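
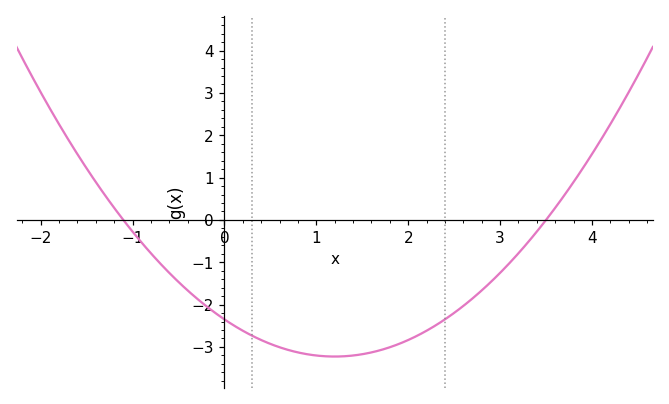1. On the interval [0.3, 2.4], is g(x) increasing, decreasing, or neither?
neither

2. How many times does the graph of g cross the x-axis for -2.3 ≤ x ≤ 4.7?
2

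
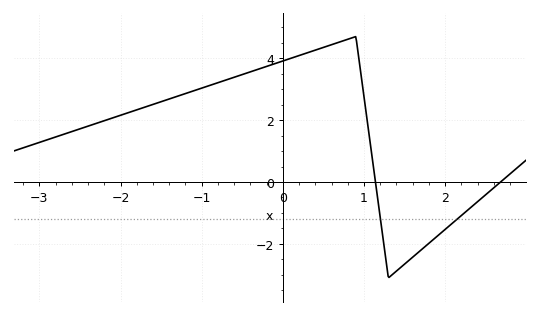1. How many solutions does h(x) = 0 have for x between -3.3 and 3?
2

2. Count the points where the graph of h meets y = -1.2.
2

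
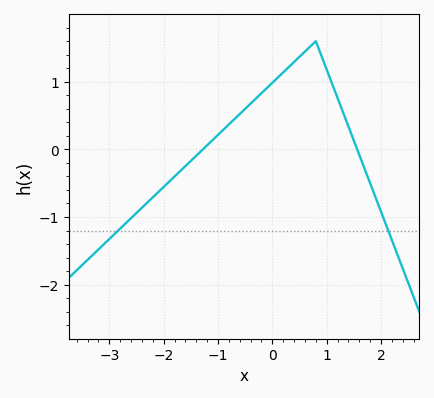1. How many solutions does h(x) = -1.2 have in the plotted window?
2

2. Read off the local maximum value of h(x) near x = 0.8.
1.6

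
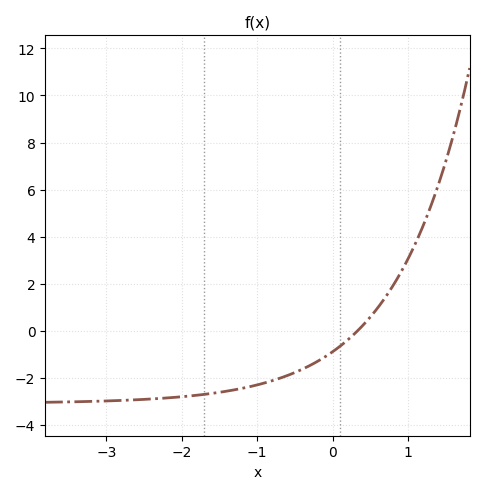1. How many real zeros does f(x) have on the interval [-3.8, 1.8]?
1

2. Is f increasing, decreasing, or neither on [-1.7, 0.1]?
increasing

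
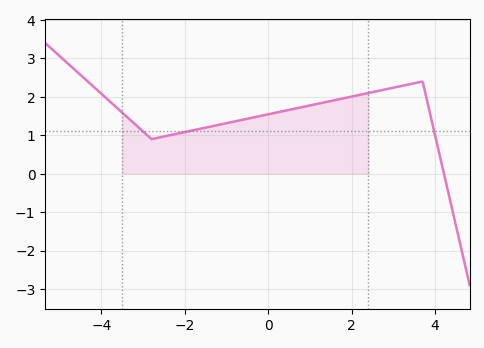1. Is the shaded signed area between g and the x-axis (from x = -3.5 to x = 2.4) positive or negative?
positive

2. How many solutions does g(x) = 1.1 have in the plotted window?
3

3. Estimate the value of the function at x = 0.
1.5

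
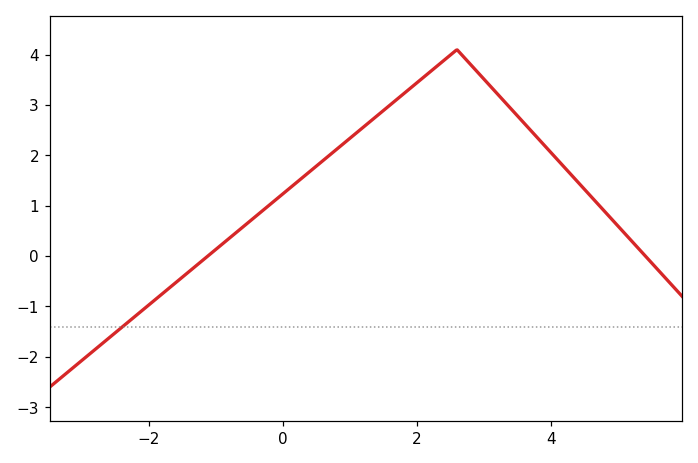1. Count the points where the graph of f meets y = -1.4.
1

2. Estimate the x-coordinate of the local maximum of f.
2.6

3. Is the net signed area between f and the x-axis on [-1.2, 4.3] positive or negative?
positive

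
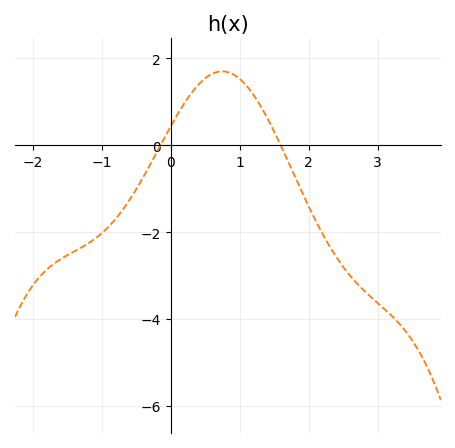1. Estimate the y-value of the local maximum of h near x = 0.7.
1.7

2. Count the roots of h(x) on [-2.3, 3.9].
2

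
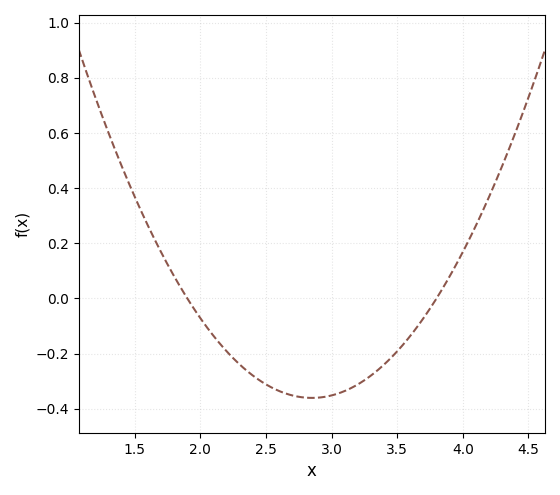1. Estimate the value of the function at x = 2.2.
-0.192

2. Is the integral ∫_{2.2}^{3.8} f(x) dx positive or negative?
negative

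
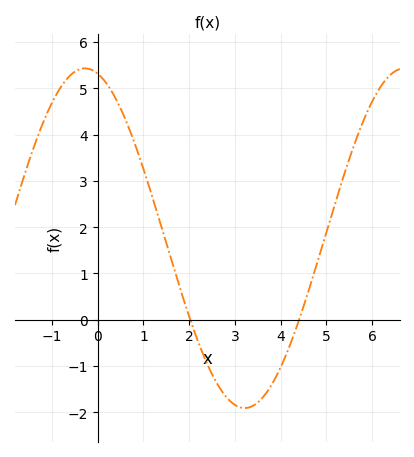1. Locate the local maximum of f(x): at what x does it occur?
-0.279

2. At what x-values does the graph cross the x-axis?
2.02, 4.4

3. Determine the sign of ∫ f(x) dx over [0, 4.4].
positive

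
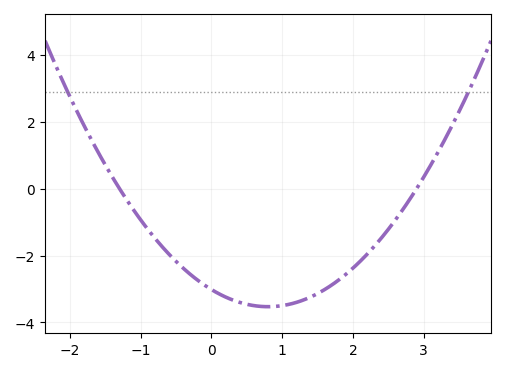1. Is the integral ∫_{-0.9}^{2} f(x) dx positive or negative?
negative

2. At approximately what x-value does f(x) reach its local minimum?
0.8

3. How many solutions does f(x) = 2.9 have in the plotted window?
2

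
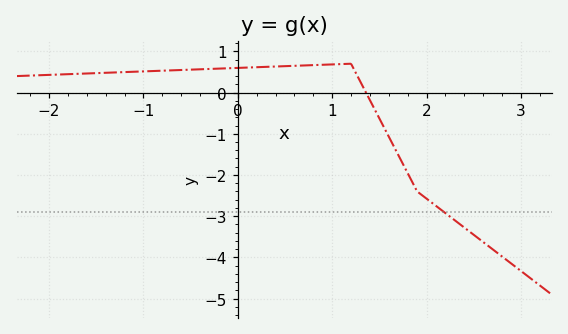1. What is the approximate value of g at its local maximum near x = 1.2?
0.7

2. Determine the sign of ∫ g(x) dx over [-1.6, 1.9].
positive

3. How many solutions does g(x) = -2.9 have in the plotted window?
1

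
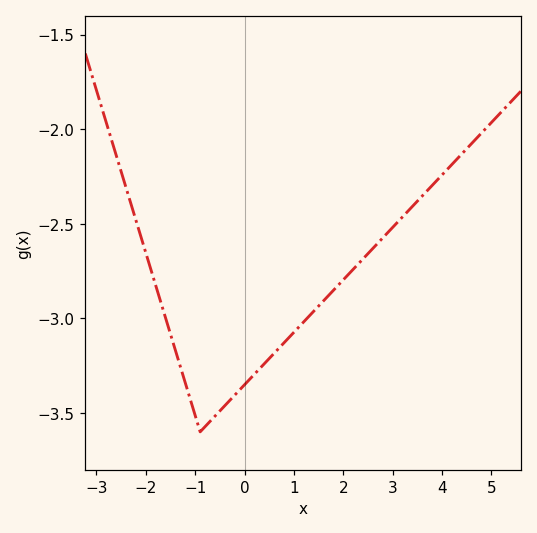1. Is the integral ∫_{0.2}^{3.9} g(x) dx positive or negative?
negative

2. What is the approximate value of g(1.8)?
-2.85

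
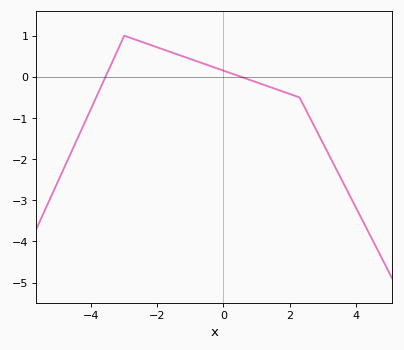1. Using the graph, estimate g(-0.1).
0.179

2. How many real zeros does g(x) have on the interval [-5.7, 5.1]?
2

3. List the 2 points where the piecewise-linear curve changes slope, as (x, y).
(-3, 1); (2.3, -0.5)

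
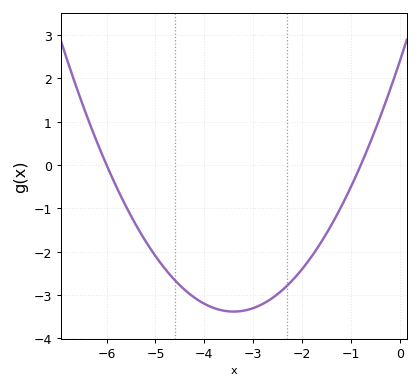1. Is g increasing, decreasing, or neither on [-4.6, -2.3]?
neither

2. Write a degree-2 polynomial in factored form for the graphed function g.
y = 0.5(x + 6)(x + 0.8)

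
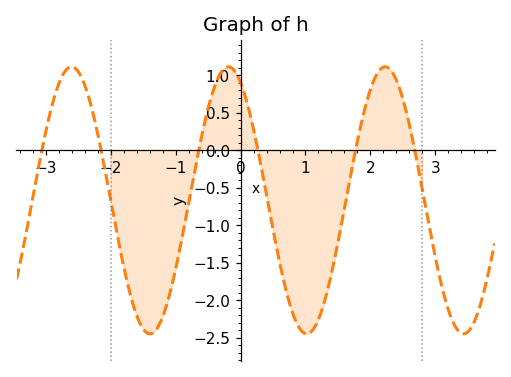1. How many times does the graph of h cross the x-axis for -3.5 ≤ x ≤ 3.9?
6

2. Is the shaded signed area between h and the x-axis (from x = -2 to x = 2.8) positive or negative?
negative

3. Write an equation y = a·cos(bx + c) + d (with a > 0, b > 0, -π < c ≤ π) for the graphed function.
y = 1.78cos(2.6x + 0.492) - 0.67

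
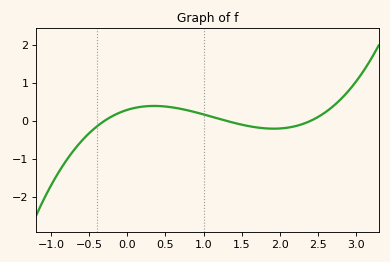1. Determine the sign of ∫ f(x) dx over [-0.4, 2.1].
positive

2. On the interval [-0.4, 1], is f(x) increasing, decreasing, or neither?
neither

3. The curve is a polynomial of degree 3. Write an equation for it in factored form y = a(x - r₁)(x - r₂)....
y = 0.31(x + 0.3)(x - 1.3)(x - 2.4)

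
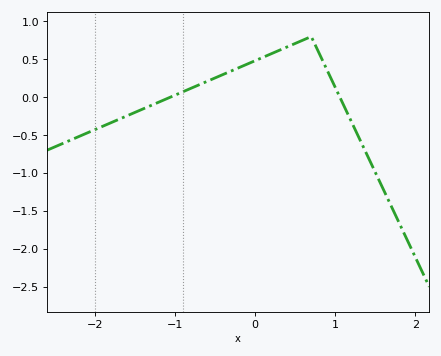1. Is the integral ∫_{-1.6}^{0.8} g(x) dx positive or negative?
positive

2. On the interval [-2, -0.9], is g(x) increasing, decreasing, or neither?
increasing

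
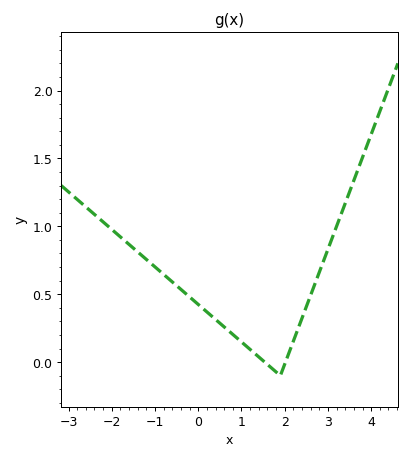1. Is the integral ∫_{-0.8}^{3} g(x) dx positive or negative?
positive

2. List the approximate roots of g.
1.54, 2.02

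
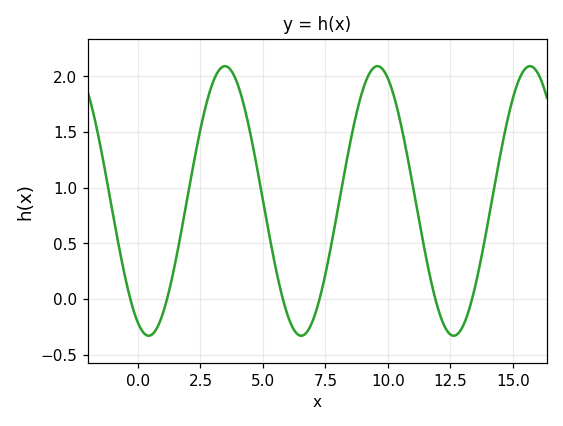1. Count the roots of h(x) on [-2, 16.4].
6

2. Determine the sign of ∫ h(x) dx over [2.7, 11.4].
positive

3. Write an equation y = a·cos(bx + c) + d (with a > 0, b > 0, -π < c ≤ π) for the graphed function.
y = 1.21cos(1.03x + 2.7) + 0.88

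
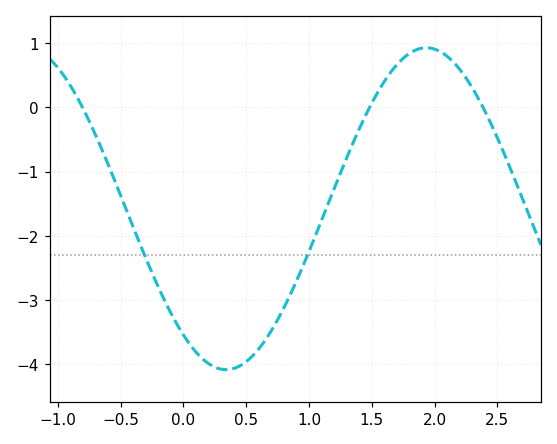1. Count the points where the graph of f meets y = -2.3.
2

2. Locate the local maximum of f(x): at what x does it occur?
1.9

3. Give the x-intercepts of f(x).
-0.8, 1.5, 2.4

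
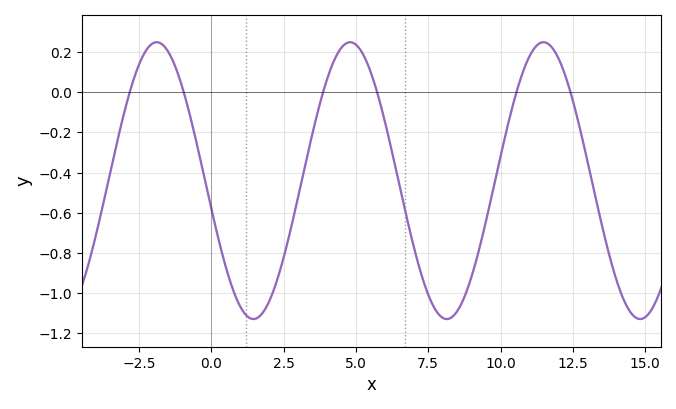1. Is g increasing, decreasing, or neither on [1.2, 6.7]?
neither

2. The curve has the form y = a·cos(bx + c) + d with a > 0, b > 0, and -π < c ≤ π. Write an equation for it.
y = 0.69cos(0.94x + 1.77) - 0.44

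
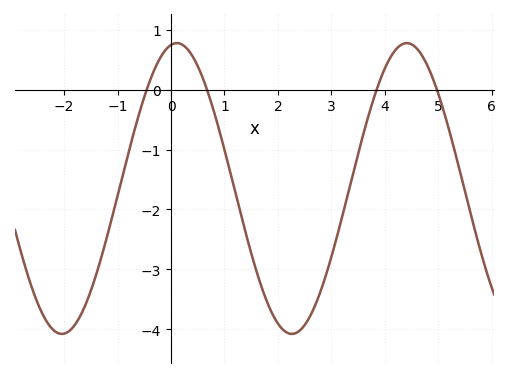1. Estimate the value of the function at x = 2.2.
-4.1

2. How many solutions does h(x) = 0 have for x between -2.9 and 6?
4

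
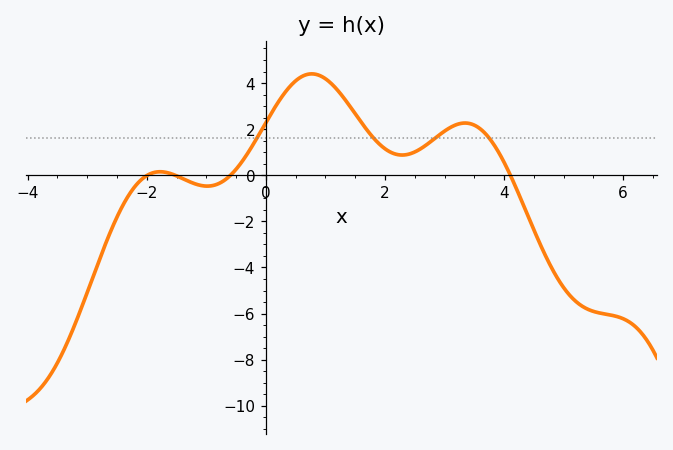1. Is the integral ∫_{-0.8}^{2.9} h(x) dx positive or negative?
positive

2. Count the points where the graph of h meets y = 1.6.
4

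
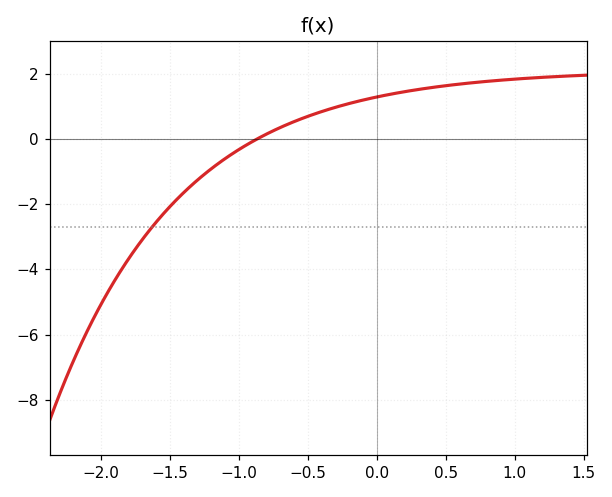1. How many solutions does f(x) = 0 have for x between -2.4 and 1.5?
1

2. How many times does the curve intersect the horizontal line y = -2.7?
1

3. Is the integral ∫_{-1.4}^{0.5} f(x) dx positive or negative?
positive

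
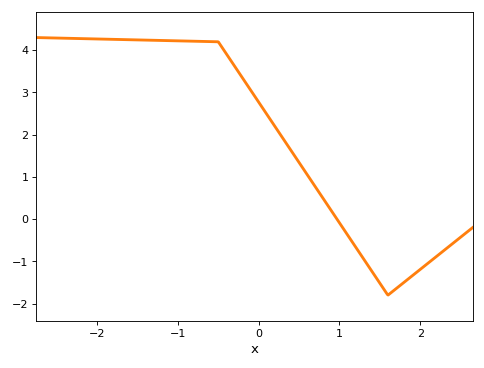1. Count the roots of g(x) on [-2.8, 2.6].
1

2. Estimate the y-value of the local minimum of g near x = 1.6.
-1.8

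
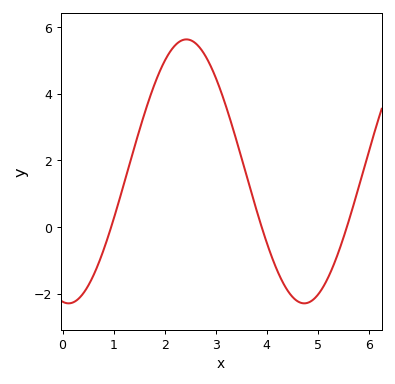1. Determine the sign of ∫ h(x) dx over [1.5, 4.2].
positive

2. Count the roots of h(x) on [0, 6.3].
3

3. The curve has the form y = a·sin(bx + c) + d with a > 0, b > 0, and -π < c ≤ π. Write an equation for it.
y = 3.96sin(1.36x - 1.73) + 1.67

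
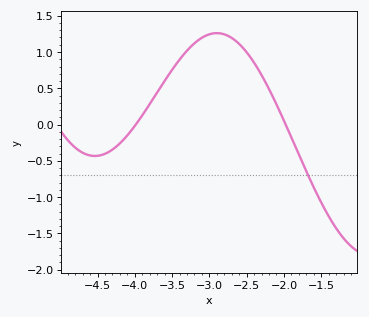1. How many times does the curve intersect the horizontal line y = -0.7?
1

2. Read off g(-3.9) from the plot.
0.127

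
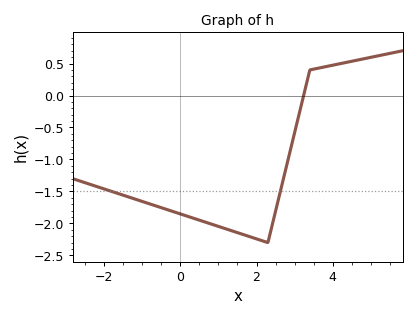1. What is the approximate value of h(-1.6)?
-1.55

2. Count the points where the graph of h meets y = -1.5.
2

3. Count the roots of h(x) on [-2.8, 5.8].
1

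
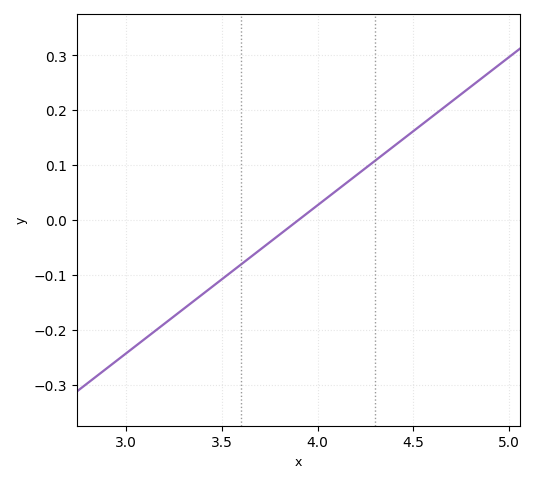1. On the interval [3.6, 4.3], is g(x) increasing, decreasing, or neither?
increasing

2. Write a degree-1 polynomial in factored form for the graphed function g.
y = 0.27(x - 3.9)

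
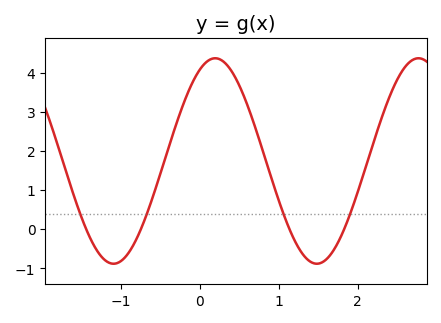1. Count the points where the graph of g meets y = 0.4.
4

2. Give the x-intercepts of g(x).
-1.4, -0.7, 1.1, 1.8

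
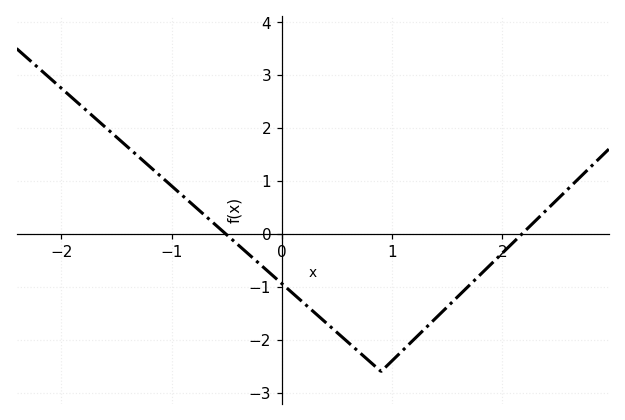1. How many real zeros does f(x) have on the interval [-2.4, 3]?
2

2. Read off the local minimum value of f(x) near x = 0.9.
-2.6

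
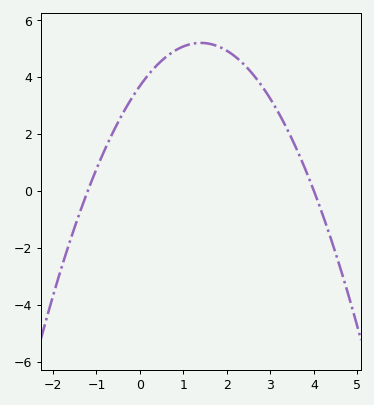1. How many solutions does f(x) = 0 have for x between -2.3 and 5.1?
2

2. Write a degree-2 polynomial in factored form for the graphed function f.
y = -0.77(x + 1.2)(x - 4)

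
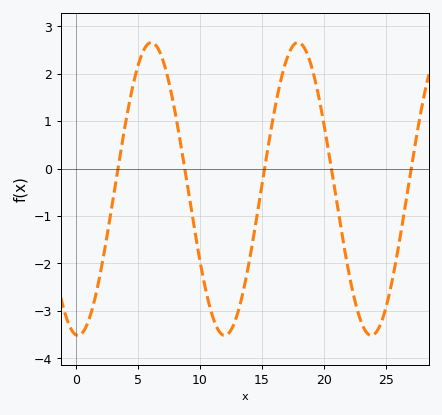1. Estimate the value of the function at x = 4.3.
1.41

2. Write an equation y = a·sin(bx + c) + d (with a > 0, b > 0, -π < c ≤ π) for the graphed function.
y = 3.09sin(0.53x - 1.64) - 0.43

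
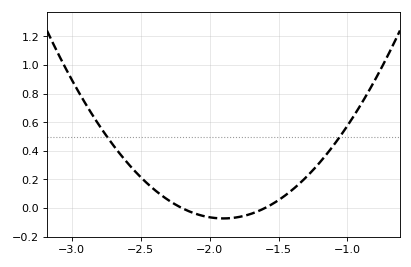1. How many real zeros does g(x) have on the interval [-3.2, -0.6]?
2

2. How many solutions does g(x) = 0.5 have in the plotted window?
2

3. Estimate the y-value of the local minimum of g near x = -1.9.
-0.072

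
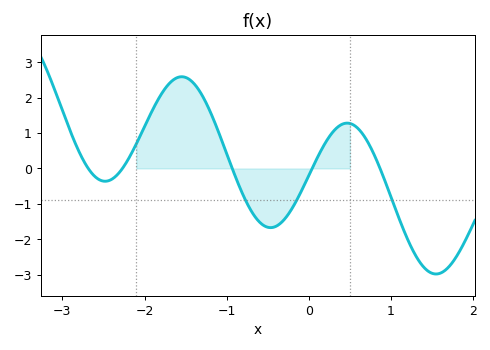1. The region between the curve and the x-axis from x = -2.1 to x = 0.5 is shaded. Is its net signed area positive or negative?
positive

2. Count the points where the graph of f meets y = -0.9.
3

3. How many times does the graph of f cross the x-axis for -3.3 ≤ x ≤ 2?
5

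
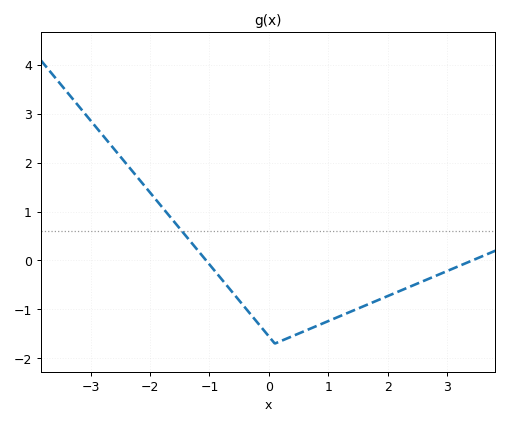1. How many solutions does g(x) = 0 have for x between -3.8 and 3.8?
2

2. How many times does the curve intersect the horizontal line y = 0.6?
1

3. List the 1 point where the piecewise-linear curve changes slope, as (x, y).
(0.1, -1.7)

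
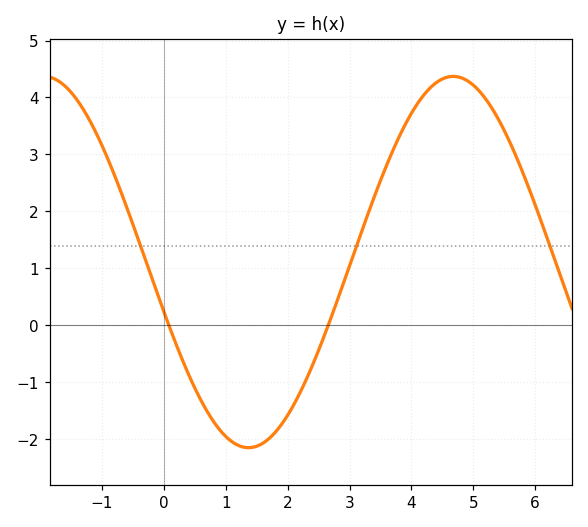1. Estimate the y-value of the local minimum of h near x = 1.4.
-2.15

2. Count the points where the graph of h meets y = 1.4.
3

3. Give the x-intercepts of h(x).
0.081, 2.66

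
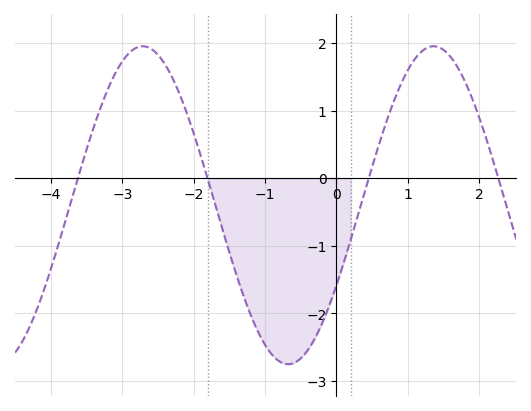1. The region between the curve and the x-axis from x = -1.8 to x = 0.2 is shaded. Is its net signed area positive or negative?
negative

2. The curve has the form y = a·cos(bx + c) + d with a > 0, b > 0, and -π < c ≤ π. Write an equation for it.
y = 2.35cos(1.5x - 2.1) - 0.4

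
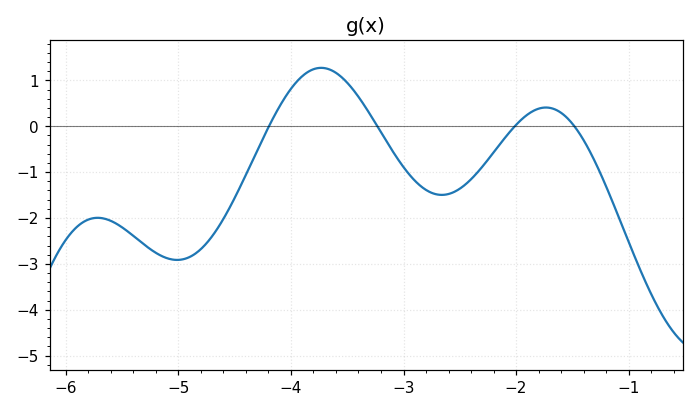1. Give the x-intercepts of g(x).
-4.2, -3.2, -2, -1.5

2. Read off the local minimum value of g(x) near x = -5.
-2.9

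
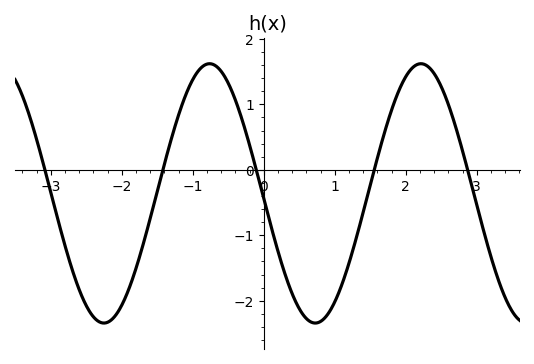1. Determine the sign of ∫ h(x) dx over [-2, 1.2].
negative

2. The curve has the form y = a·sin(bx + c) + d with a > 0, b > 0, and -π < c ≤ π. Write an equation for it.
y = 1.98sin(2.1x - 3.1) - 0.36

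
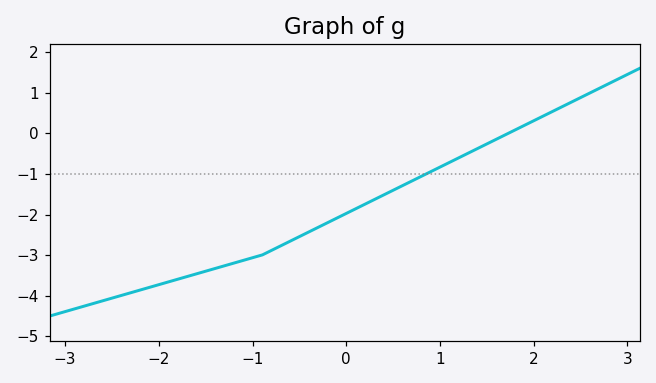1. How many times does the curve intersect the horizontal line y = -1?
1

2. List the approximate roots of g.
1.73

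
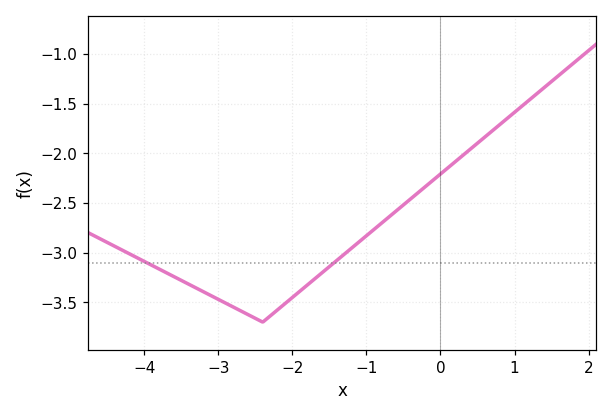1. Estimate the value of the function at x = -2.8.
-3.55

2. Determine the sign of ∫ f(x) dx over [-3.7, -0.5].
negative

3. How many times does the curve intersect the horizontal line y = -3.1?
2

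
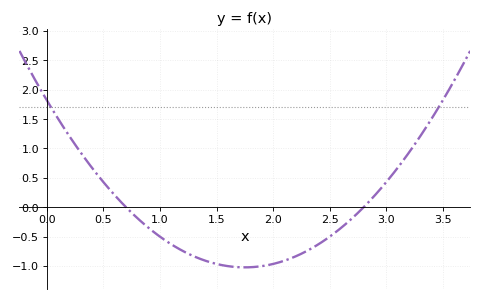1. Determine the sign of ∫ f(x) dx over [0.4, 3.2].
negative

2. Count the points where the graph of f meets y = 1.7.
2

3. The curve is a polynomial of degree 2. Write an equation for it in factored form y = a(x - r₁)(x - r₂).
y = 0.93(x - 0.7)(x - 2.8)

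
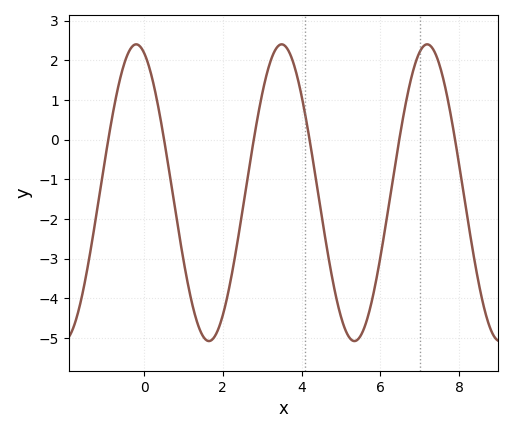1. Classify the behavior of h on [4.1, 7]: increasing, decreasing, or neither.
neither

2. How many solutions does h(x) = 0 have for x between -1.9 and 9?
6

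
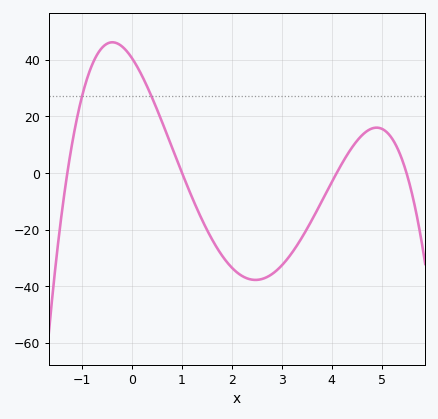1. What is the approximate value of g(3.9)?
-6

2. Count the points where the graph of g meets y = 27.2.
2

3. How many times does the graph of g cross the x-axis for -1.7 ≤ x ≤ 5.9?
4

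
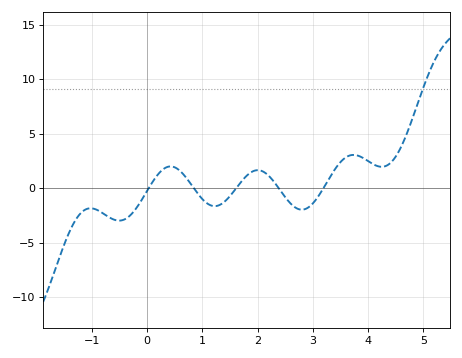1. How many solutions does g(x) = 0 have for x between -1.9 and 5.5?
5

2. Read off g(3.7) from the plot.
3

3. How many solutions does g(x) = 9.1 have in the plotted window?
1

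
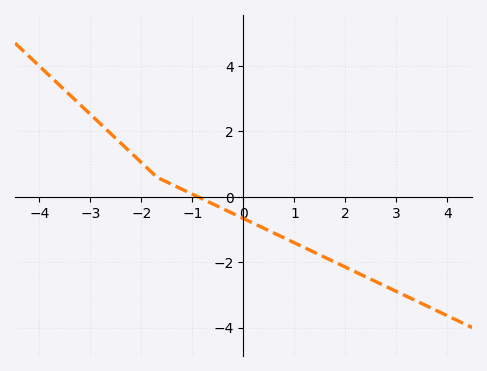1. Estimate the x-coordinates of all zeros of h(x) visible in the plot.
-0.8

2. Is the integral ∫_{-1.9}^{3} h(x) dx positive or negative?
negative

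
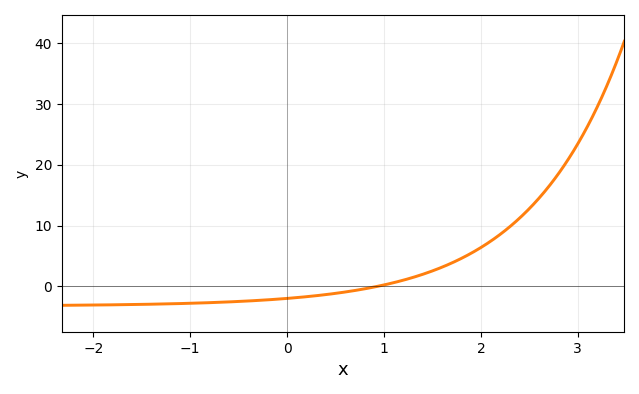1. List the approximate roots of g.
0.928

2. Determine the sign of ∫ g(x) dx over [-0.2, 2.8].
positive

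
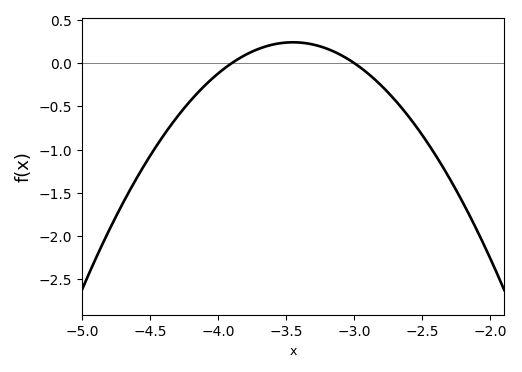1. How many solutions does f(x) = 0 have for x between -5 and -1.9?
2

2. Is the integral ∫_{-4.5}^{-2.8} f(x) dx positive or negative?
negative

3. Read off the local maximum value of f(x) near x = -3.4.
0.25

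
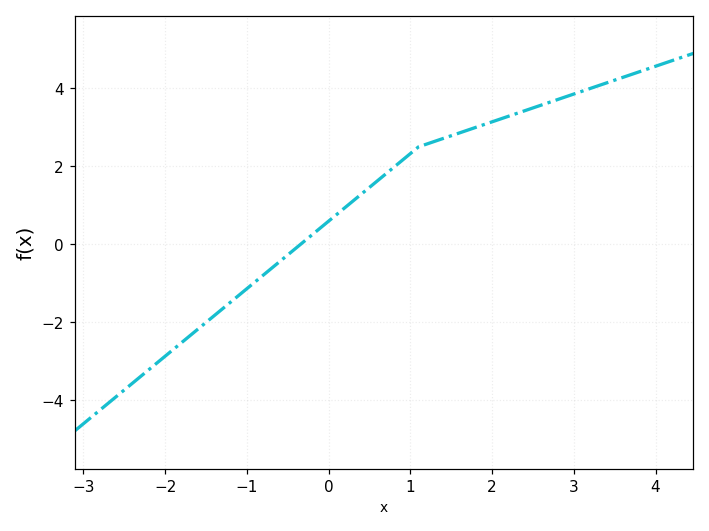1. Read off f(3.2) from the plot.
4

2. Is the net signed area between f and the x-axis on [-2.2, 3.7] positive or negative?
positive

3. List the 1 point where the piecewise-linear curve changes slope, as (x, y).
(1.1, 2.5)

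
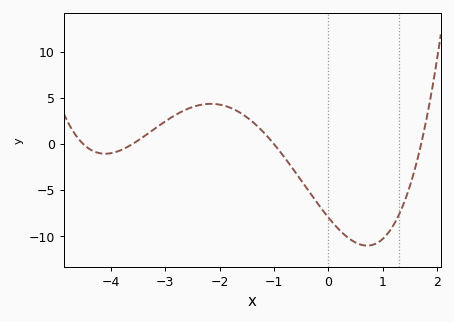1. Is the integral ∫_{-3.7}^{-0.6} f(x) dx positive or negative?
positive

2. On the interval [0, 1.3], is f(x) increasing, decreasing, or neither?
neither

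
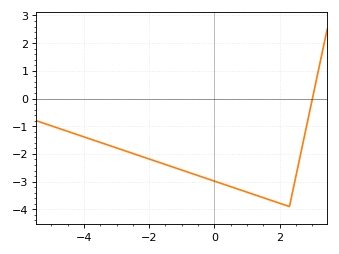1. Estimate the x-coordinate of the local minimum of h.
2.2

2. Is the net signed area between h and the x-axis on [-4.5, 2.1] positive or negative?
negative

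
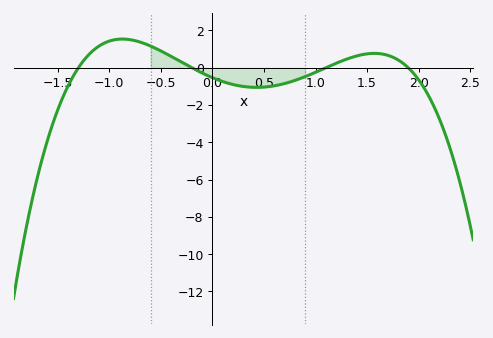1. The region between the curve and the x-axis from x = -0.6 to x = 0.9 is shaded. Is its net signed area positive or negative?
negative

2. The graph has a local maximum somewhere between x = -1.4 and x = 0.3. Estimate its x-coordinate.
-0.9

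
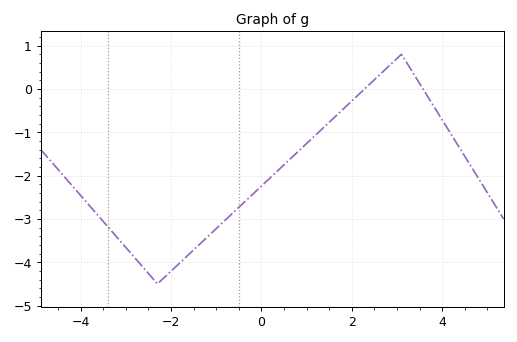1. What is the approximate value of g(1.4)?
-0.869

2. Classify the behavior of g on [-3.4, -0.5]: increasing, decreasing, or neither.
neither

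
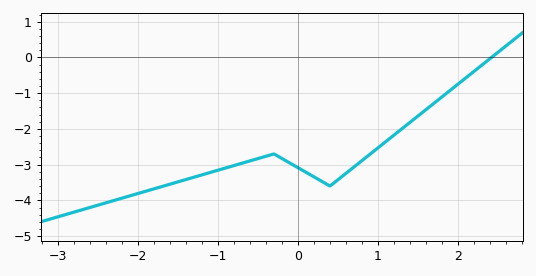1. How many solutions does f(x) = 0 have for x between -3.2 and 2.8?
1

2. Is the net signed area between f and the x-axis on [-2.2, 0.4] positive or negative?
negative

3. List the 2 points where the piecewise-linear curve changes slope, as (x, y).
(-0.3, -2.7); (0.4, -3.6)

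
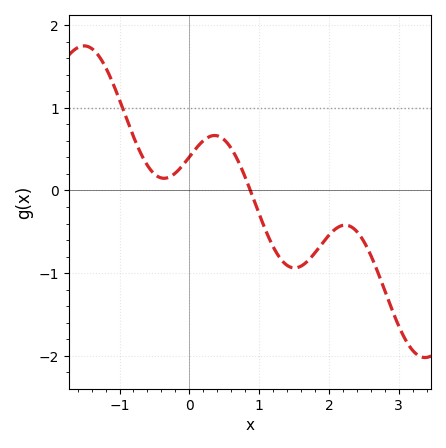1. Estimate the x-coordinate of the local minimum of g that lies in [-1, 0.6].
-0.4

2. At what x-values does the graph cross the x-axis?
0.9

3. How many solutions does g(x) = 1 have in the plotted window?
1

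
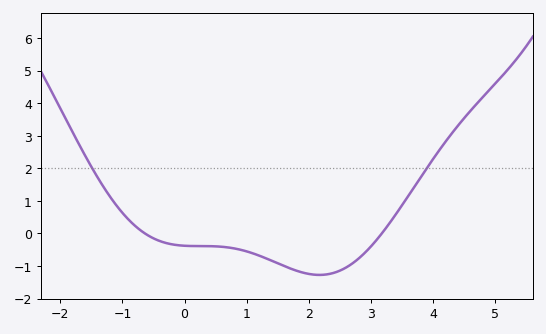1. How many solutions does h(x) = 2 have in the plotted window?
2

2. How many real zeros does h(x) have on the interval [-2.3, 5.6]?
2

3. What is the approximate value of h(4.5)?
3.5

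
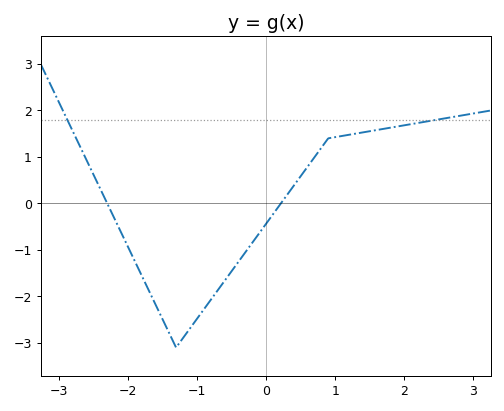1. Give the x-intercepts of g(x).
-2.3, 0.2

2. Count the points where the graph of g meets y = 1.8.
2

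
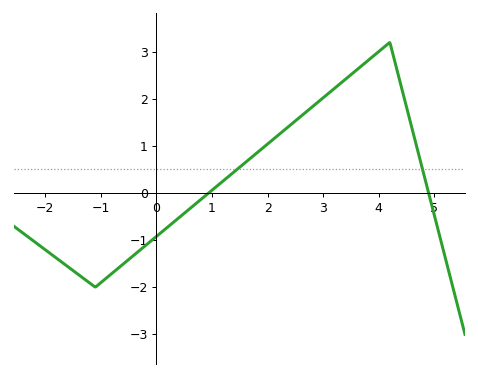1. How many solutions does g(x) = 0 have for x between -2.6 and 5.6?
2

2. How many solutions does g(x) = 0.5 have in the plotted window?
2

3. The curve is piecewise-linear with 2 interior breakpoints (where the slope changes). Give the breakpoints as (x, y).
(-1.1, -2); (4.2, 3.2)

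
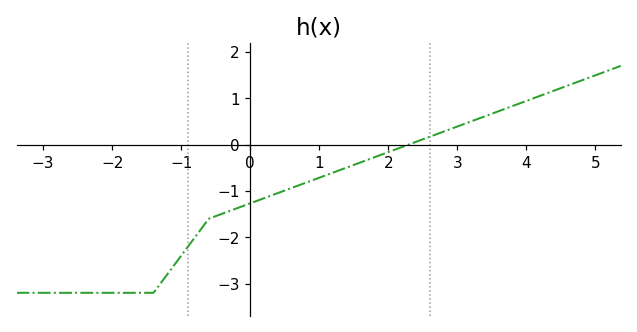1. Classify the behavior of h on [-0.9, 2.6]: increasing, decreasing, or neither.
increasing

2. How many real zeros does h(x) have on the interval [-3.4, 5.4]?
1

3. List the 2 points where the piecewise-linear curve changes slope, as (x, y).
(-1.4, -3.2); (-0.6, -1.6)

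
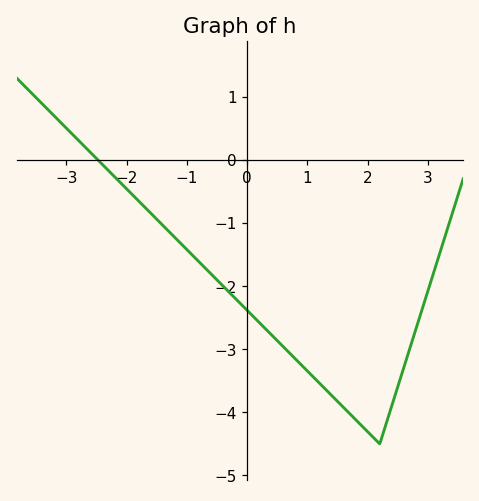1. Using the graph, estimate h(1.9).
-4.21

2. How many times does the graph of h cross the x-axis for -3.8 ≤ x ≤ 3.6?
1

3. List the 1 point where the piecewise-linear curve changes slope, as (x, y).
(2.2, -4.5)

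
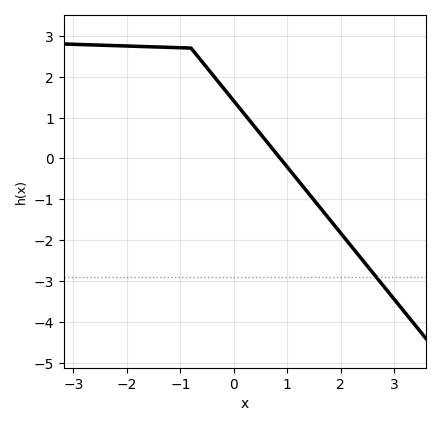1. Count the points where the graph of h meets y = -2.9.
1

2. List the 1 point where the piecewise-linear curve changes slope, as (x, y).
(-0.8, 2.7)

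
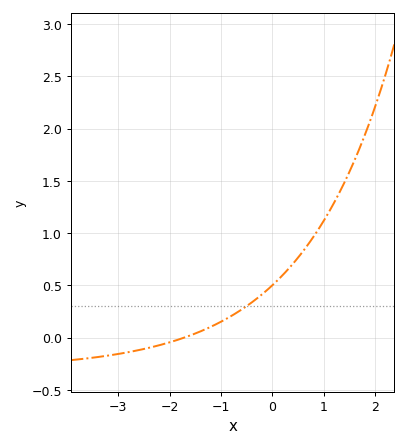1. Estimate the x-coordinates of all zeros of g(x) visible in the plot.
-1.7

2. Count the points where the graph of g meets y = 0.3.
1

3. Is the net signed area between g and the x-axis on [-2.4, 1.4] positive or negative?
positive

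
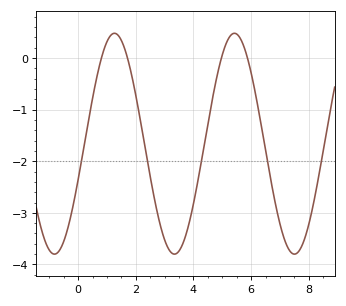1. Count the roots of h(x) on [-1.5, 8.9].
4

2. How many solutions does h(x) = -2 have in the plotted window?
5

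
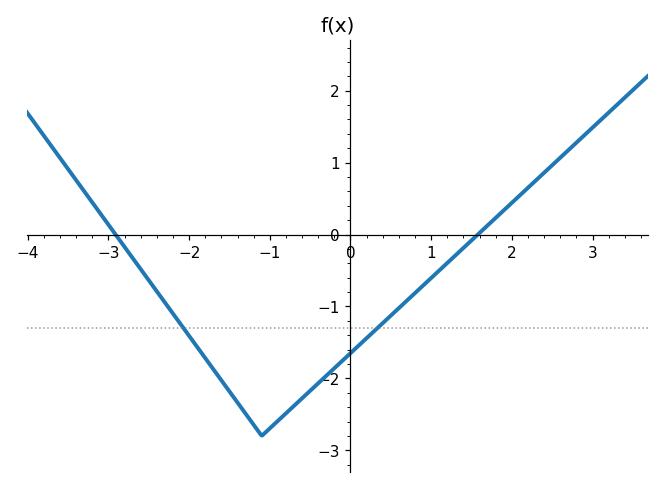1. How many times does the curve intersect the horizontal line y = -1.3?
2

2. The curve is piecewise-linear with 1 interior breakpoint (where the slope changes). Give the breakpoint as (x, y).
(-1.1, -2.8)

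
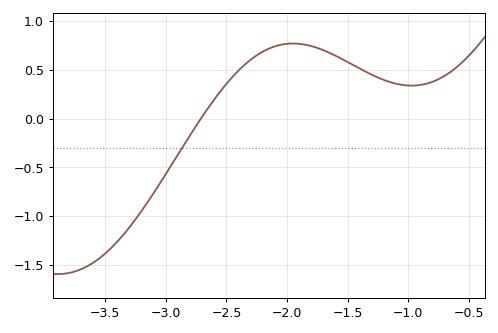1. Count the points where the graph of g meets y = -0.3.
1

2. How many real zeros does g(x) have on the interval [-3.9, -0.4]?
1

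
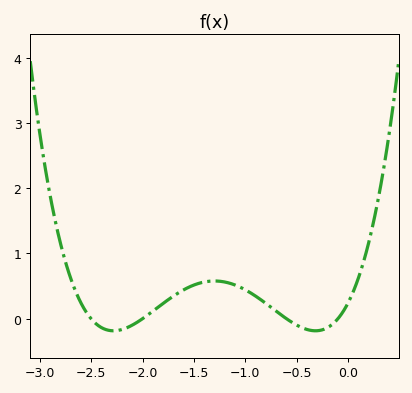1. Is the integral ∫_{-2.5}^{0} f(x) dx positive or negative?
positive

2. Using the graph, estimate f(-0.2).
-0.1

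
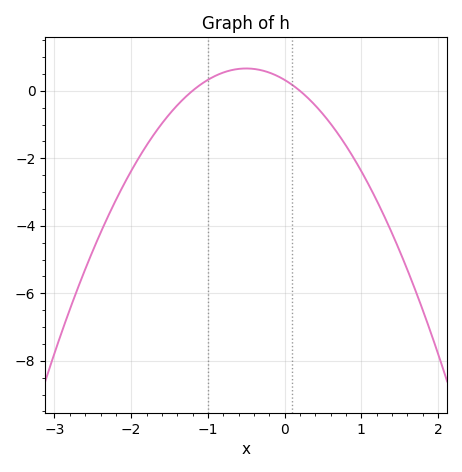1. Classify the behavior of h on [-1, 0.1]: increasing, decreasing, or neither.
neither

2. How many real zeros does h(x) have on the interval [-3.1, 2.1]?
2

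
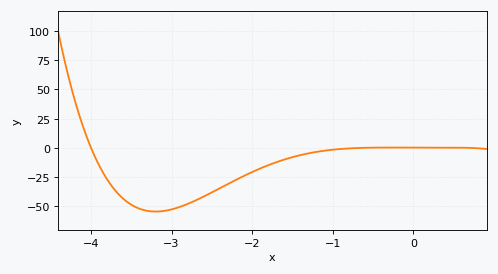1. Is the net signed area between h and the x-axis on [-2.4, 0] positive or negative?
negative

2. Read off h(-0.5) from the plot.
-0.062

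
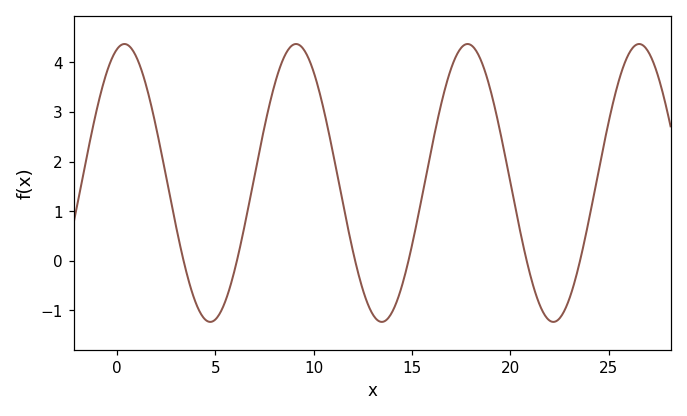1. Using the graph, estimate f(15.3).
0.9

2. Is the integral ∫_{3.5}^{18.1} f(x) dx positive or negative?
positive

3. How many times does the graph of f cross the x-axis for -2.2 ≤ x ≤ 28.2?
6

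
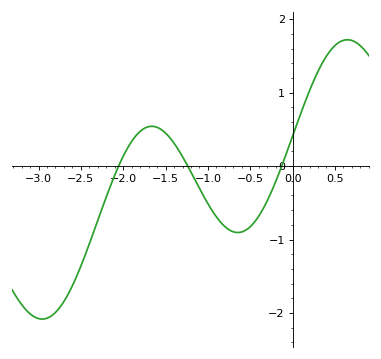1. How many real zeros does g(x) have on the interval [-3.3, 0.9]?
3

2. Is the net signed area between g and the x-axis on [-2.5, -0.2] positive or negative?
negative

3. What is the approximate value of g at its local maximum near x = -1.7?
0.542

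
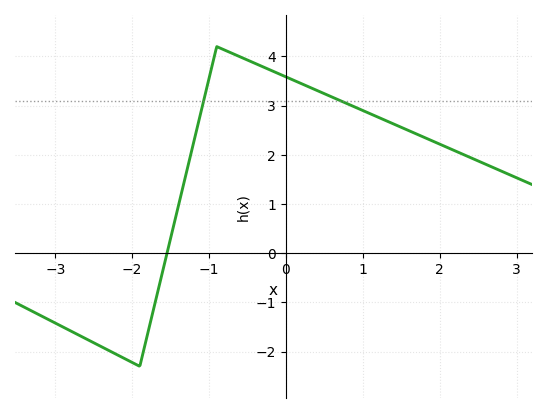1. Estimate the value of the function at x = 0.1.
3.5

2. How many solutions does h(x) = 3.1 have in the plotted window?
2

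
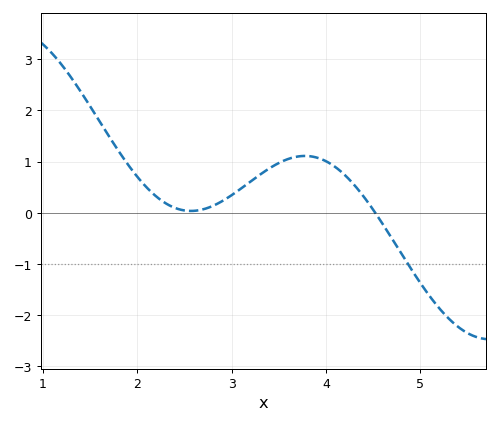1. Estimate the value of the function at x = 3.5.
0.973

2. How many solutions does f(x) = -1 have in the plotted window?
1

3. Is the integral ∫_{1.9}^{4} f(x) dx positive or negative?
positive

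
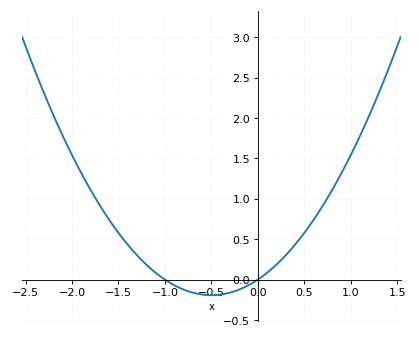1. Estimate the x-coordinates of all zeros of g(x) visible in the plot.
-1, 0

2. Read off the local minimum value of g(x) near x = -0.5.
-0.193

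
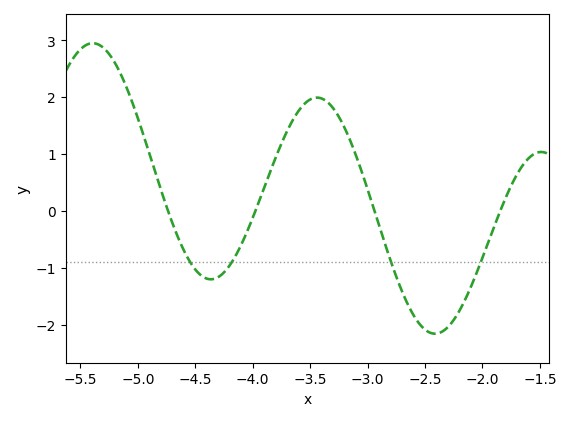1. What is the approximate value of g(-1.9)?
-0.3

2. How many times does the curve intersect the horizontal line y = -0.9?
4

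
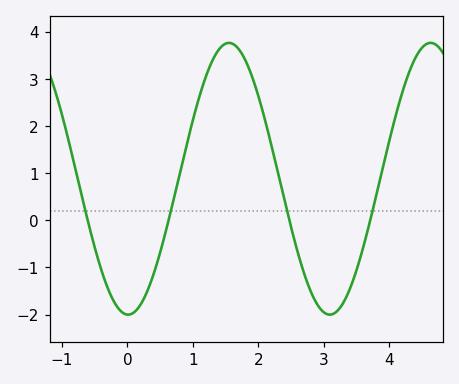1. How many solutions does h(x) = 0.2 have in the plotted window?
4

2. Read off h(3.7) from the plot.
0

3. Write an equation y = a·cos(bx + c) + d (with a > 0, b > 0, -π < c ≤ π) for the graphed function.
y = 2.88cos(2x + 3.1) + 0.88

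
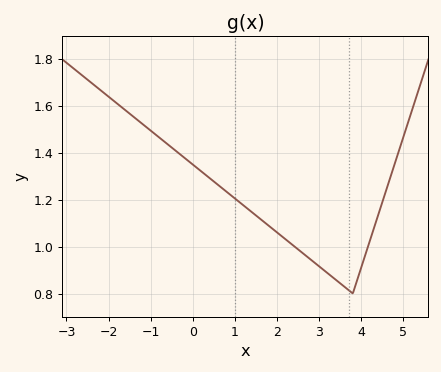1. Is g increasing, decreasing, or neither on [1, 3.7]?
decreasing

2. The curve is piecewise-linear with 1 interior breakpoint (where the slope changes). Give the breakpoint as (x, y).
(3.8, 0.8)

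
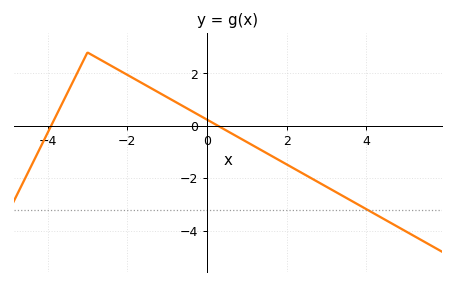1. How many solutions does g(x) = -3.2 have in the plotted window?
1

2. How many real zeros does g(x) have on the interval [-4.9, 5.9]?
2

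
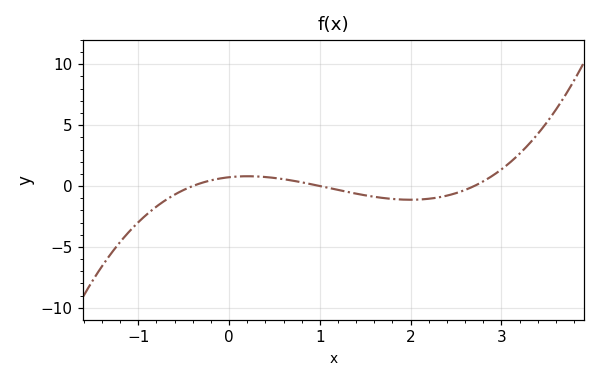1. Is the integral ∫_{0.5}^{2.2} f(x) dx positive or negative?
negative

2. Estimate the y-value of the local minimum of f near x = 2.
-1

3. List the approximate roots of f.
-0.4, 1, 2.7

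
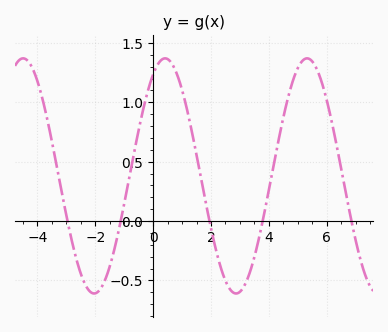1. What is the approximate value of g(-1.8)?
-0.55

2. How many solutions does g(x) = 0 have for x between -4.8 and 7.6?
5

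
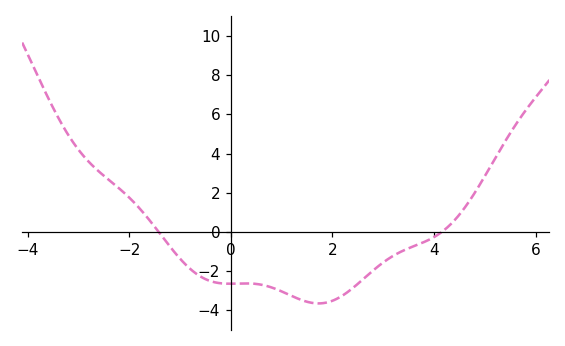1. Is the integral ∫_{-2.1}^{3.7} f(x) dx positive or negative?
negative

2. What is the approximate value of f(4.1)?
0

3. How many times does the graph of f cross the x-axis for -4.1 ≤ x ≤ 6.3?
2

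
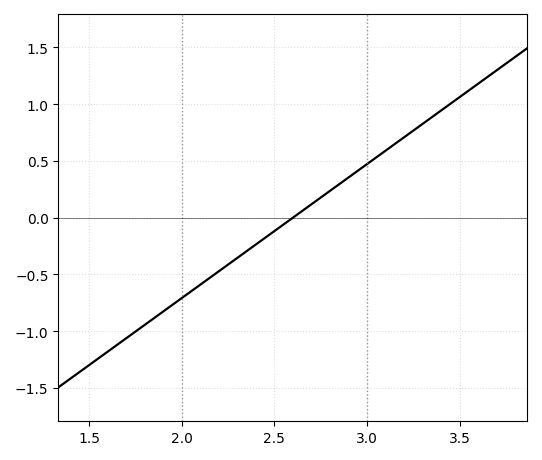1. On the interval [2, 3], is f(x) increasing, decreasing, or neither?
increasing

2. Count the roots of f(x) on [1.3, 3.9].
1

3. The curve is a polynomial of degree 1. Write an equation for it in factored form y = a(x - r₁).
y = 1.18(x - 2.6)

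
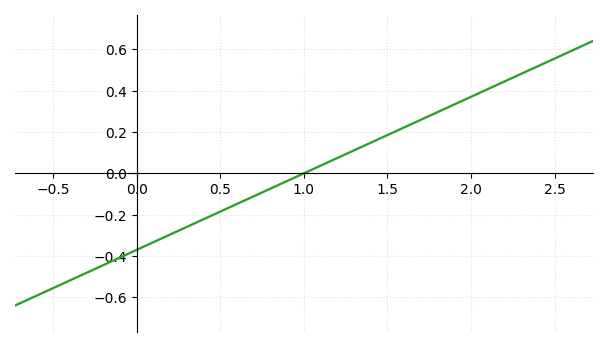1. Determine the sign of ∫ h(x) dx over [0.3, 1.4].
negative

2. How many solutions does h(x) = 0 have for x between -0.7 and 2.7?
1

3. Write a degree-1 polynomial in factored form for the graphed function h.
y = 0.37(x - 1)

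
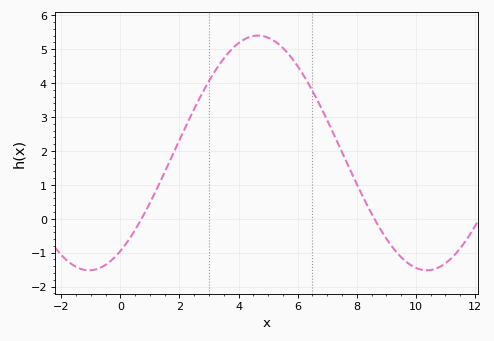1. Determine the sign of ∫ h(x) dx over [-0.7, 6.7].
positive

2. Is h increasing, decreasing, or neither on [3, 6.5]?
neither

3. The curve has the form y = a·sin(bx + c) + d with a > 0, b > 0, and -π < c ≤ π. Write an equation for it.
y = 3.46sin(0.55x - 0.99) + 1.94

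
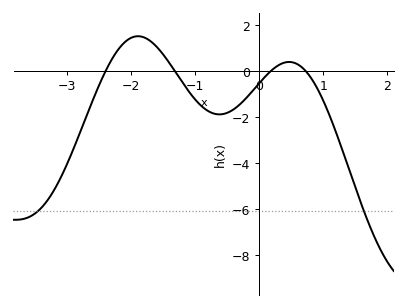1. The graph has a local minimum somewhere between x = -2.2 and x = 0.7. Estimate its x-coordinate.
-0.6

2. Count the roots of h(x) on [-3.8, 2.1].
4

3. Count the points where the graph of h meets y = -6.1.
2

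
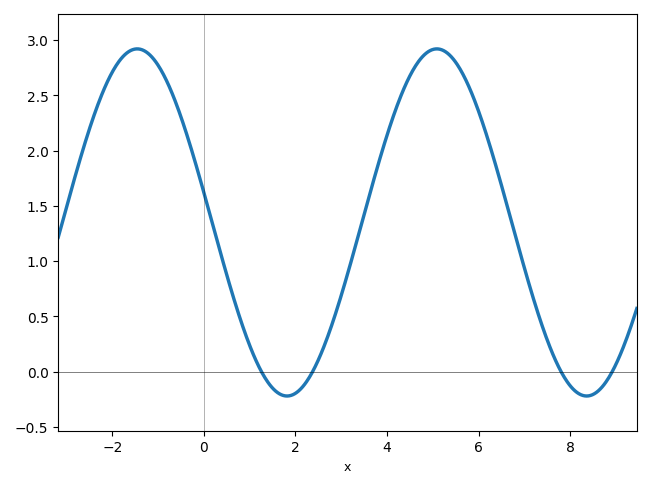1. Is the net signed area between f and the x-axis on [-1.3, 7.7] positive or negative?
positive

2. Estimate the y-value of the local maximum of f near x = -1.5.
2.92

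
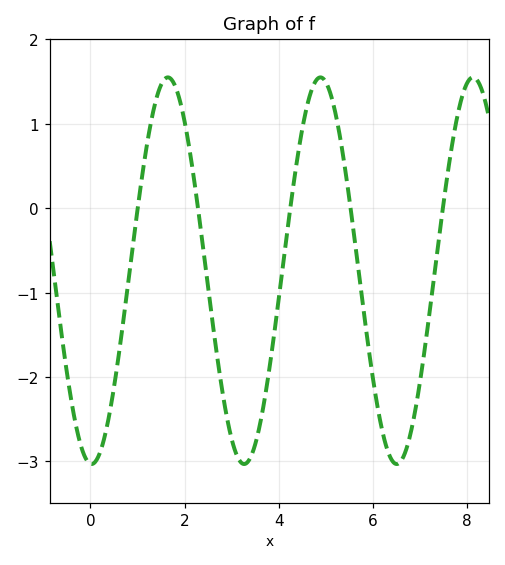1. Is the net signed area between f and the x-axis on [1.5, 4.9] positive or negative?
negative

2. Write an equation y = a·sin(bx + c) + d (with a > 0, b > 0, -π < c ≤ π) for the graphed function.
y = 2.29sin(1.94x - 1.62) - 0.74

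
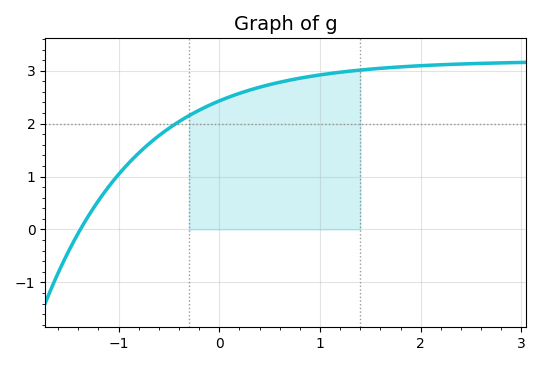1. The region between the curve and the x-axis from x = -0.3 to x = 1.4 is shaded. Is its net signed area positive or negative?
positive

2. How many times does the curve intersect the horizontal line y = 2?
1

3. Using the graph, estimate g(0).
2.4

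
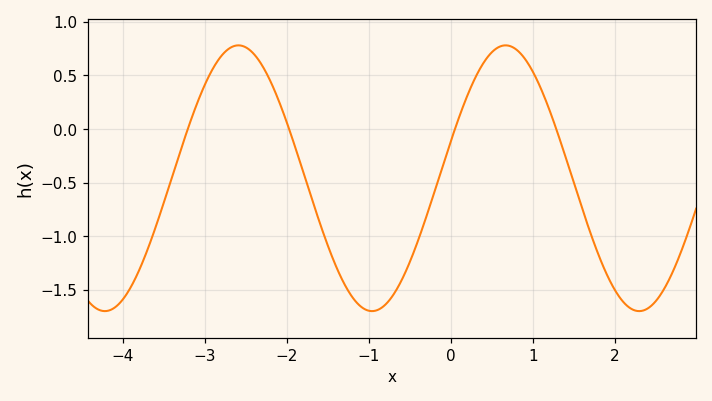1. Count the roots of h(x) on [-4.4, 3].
4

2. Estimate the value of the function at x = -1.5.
-1.1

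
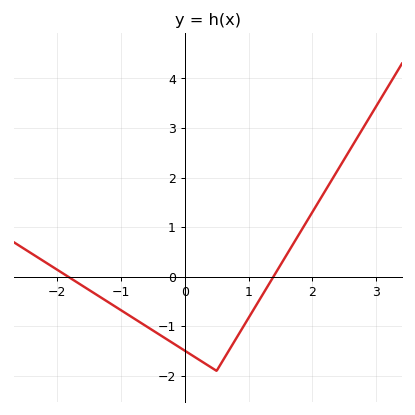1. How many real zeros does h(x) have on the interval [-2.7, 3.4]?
2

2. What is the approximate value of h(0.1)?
-1.6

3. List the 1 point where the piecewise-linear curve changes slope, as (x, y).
(0.5, -1.9)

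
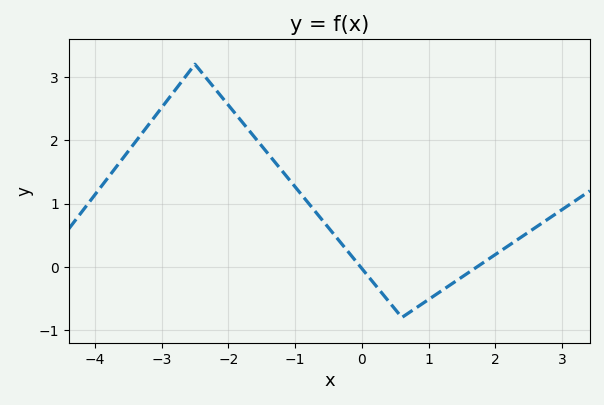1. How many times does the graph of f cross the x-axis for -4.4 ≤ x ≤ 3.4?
2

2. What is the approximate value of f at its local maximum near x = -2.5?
3.2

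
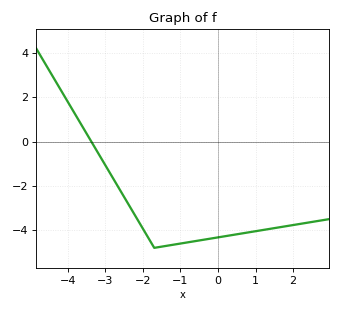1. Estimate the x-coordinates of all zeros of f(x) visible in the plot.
-3.4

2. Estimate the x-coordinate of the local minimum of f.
-1.6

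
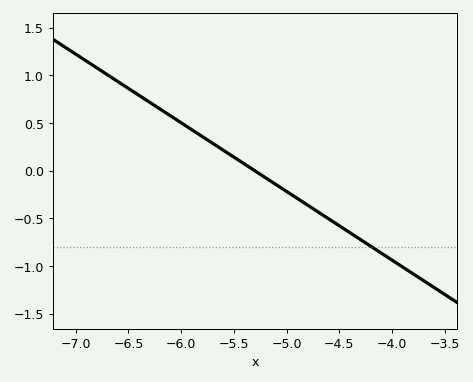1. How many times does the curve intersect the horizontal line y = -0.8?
1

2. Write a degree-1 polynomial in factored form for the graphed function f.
y = -0.72(x + 5.3)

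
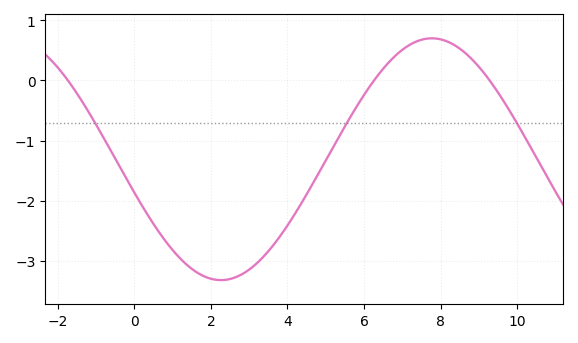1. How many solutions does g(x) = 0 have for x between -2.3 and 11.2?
3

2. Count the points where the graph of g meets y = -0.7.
3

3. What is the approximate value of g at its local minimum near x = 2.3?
-3.32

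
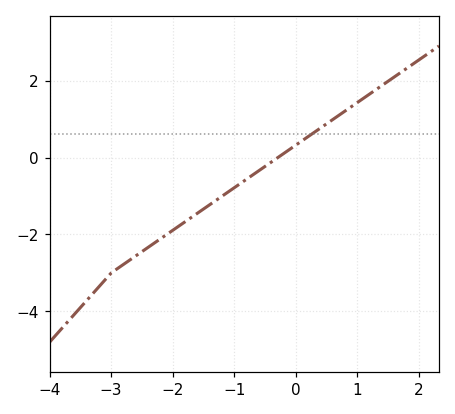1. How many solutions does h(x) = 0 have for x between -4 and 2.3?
1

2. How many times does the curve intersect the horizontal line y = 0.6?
1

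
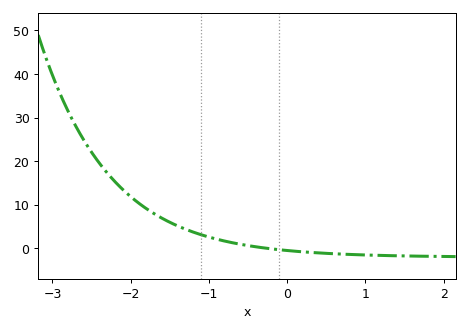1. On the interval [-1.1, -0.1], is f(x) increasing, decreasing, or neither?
decreasing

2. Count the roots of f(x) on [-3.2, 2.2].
1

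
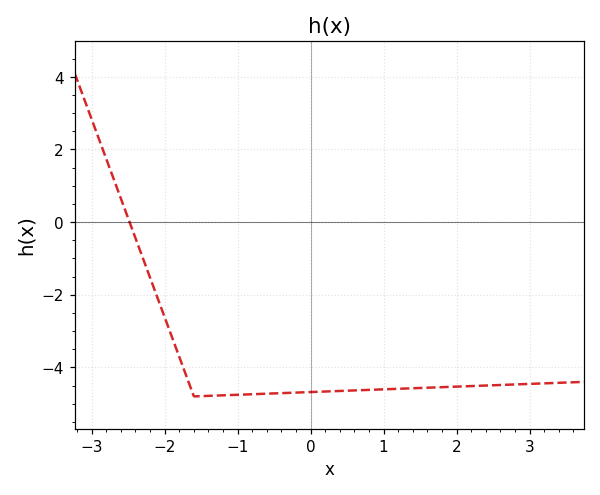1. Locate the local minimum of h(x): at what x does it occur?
-1.6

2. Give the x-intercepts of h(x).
-2.48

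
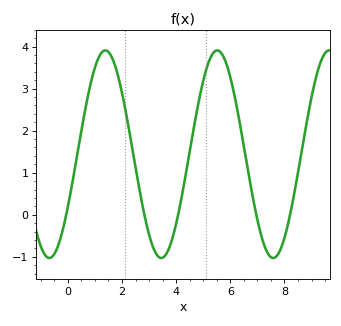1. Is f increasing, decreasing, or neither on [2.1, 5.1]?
neither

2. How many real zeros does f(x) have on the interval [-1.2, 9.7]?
5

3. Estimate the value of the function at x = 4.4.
1.13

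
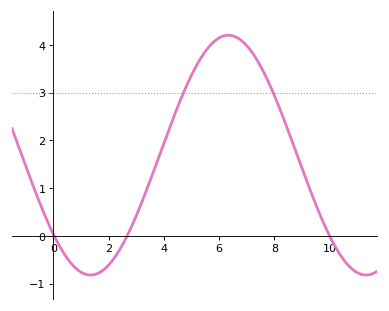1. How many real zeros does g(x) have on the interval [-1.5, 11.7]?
3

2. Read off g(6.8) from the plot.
4.09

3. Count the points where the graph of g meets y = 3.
2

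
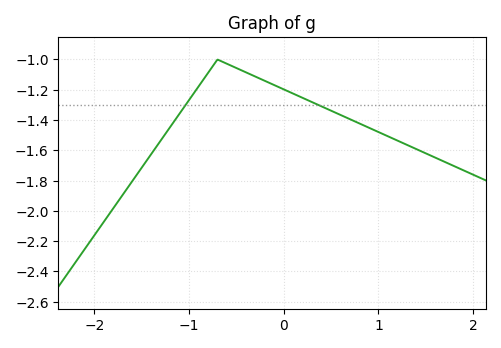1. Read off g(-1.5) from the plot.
-1.71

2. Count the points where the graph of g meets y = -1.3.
2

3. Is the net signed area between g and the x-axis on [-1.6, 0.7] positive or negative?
negative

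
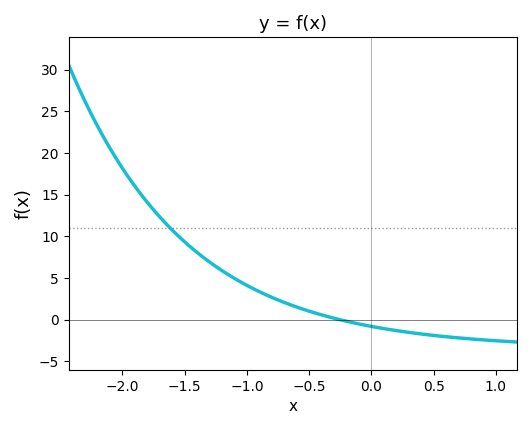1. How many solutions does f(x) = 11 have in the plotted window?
1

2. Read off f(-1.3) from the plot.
6.93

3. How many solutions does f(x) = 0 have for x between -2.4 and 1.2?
1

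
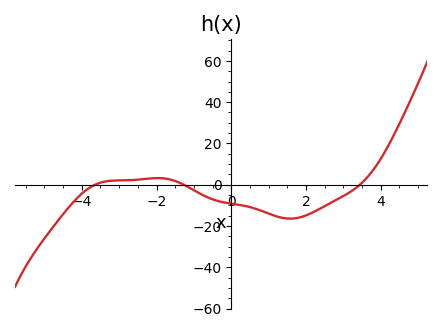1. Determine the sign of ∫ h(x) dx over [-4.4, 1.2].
negative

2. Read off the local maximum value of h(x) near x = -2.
4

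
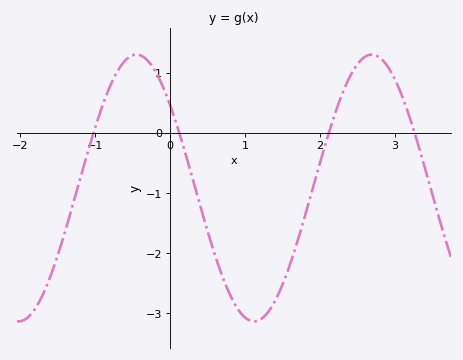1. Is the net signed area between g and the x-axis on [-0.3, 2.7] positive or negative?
negative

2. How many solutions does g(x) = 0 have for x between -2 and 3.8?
4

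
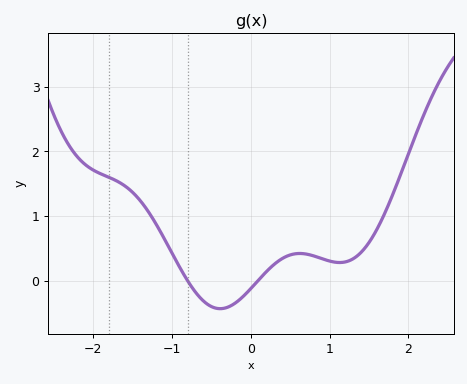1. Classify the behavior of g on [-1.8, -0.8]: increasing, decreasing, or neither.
decreasing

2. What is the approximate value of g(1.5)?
0.591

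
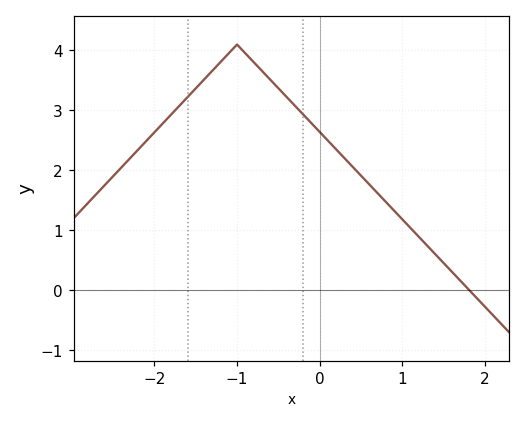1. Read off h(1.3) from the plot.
0.748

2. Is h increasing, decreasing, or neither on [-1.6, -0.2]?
neither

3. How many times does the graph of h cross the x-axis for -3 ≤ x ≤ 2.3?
1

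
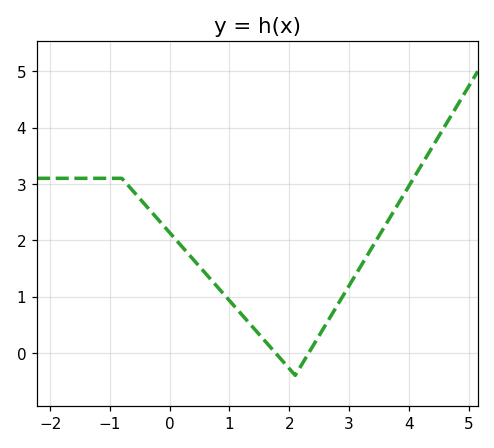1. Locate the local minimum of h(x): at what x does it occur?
2.1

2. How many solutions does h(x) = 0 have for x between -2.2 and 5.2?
2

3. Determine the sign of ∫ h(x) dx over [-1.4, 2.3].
positive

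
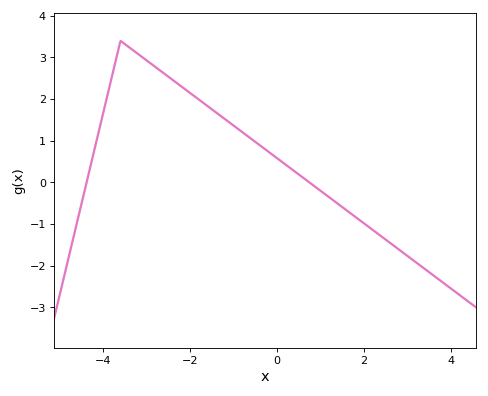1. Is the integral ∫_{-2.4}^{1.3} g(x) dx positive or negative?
positive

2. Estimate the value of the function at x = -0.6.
1.05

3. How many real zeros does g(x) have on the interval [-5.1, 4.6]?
2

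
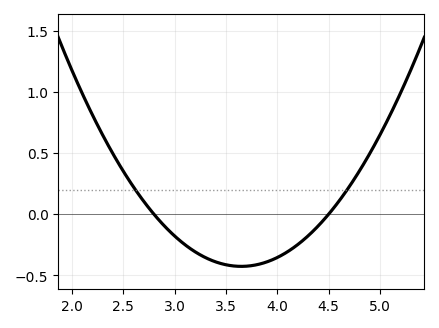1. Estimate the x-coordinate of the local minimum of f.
3.65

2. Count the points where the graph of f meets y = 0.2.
2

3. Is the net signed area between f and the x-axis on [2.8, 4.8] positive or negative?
negative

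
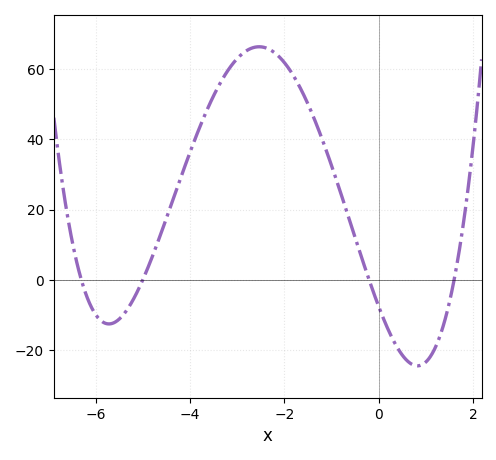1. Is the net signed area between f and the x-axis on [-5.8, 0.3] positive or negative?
positive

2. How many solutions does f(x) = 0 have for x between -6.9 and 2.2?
4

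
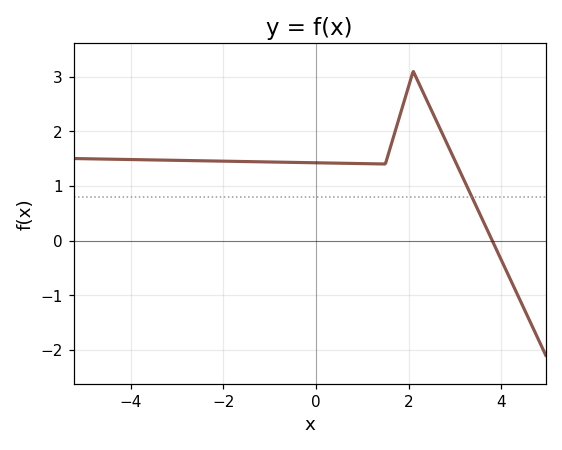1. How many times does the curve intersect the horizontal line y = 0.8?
1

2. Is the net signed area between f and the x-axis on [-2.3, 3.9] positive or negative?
positive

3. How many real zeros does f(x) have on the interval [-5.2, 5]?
1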